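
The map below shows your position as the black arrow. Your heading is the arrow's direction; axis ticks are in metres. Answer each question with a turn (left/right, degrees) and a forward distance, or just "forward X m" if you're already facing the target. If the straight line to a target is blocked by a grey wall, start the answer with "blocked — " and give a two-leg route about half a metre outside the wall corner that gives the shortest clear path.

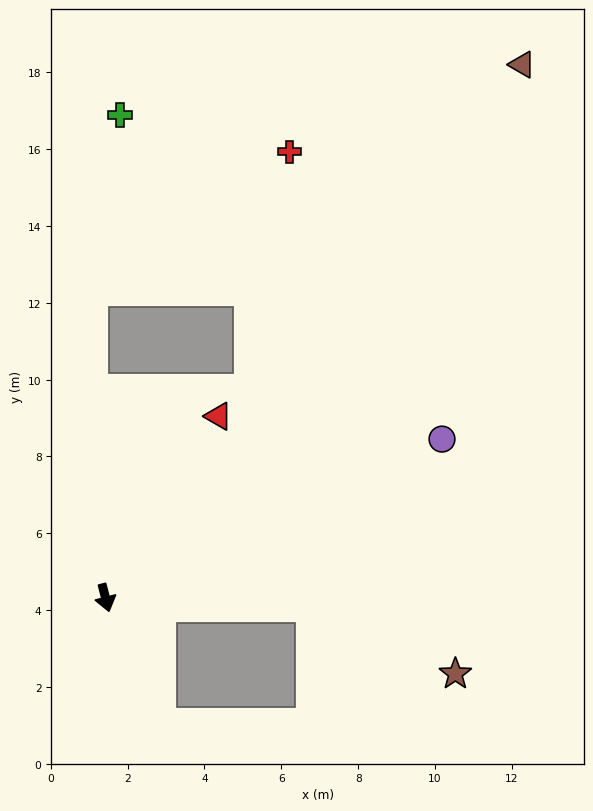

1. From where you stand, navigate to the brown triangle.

turn left 128°, forward 17.6 m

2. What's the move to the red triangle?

turn left 134°, forward 5.6 m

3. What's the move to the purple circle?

turn left 101°, forward 9.7 m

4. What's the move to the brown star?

blocked — turn left 73°, forward 5.4 m, then turn right 23°, forward 4.1 m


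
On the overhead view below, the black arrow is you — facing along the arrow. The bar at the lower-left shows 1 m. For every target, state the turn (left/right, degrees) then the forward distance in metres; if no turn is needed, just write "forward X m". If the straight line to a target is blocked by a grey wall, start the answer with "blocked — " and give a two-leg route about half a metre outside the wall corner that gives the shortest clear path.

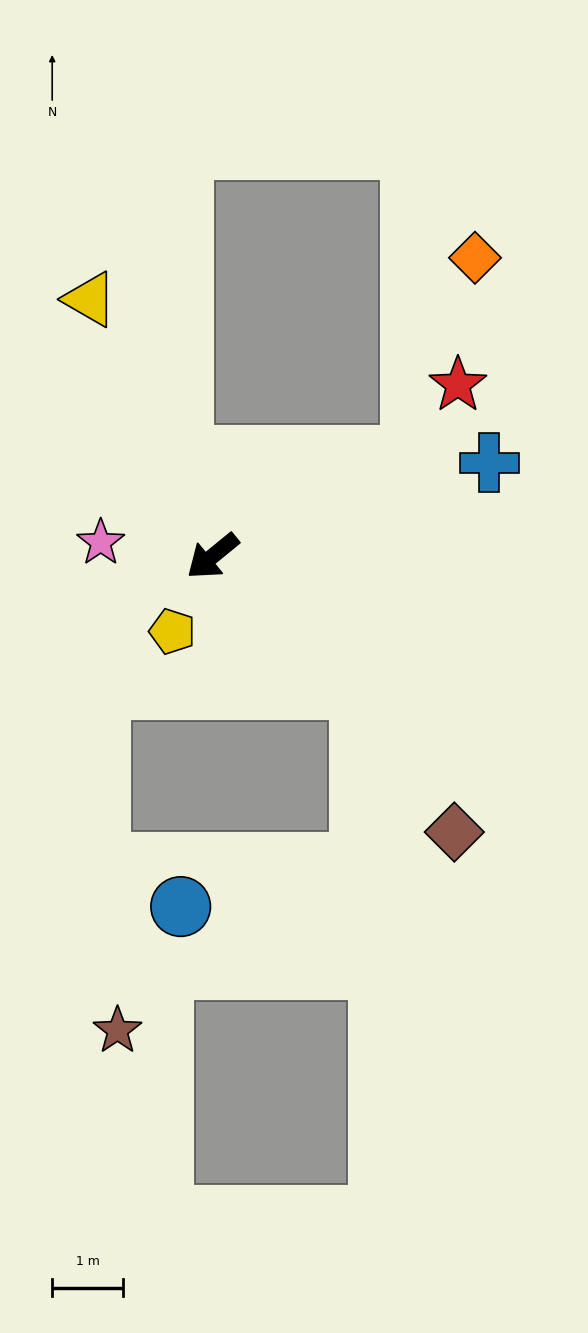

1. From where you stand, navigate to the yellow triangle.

turn right 104°, forward 4.0 m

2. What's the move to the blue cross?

turn left 159°, forward 4.1 m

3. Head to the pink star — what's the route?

turn right 46°, forward 1.6 m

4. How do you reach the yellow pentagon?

turn left 23°, forward 1.2 m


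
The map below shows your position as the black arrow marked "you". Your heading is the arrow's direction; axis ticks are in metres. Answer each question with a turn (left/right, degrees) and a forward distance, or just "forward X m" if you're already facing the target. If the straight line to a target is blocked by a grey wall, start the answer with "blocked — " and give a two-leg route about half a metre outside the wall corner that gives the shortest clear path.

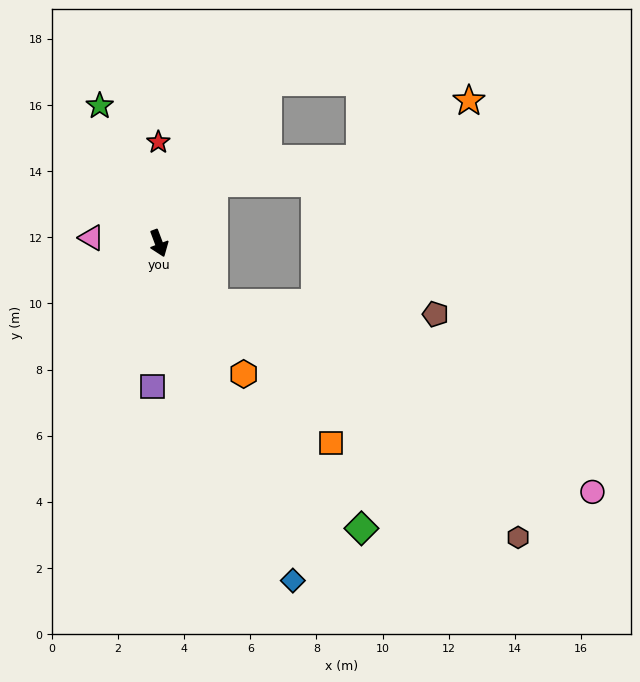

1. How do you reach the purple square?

turn right 23°, forward 4.3 m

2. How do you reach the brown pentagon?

blocked — turn left 22°, forward 2.5 m, then turn left 45°, forward 6.7 m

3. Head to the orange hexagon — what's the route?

turn left 12°, forward 4.7 m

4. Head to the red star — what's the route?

turn left 160°, forward 3.1 m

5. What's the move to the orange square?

turn left 20°, forward 8.0 m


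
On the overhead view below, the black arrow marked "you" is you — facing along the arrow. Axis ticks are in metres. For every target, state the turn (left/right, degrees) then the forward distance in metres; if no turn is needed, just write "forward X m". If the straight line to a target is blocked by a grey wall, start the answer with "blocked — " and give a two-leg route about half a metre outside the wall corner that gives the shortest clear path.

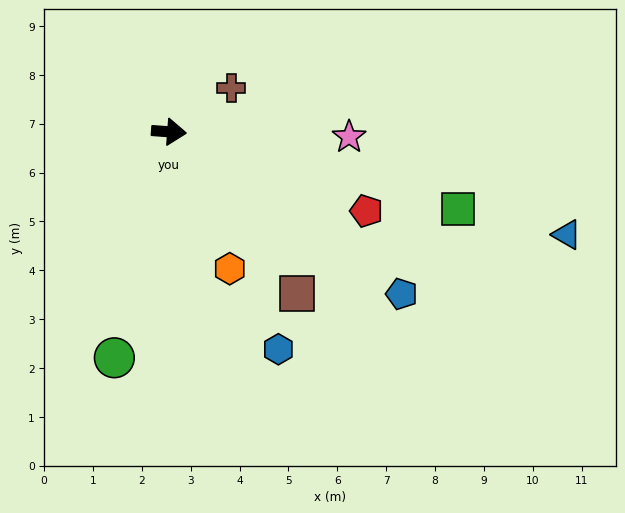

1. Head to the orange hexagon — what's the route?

turn right 62°, forward 3.1 m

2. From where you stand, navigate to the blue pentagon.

turn right 31°, forward 5.8 m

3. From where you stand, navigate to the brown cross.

turn left 39°, forward 1.6 m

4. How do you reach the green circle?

turn right 99°, forward 4.8 m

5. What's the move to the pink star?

turn left 3°, forward 3.7 m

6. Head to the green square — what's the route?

turn right 11°, forward 6.1 m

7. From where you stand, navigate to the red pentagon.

turn right 18°, forward 4.4 m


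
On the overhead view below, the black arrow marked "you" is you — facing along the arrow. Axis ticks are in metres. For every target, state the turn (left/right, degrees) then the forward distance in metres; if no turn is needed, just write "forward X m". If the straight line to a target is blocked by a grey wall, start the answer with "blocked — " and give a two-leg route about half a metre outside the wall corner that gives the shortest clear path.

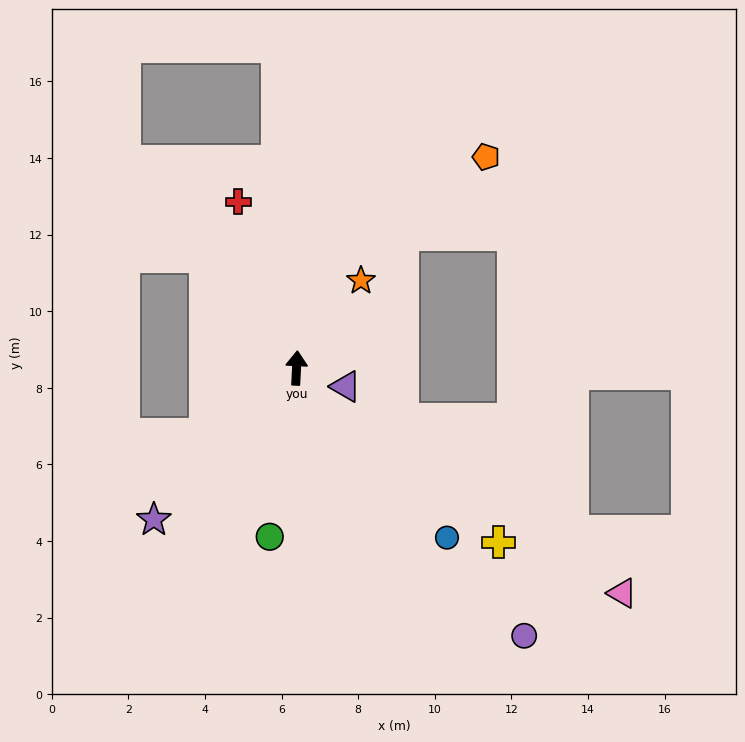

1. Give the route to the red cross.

turn left 22°, forward 4.6 m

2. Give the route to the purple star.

turn left 140°, forward 5.4 m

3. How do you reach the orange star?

turn right 34°, forward 2.8 m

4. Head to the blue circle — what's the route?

turn right 136°, forward 5.9 m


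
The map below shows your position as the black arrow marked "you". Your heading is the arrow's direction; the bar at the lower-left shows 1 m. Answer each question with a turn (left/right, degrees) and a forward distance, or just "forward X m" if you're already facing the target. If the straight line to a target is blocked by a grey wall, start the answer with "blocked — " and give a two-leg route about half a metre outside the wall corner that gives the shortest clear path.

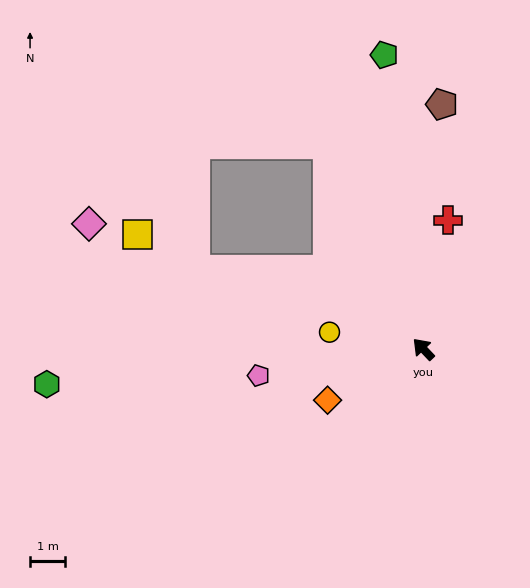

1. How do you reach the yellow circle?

turn left 36°, forward 2.7 m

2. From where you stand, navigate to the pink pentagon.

turn left 56°, forward 4.8 m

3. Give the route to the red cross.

turn right 54°, forward 3.7 m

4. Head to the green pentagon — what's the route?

turn right 36°, forward 8.5 m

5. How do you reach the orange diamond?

turn left 75°, forward 3.1 m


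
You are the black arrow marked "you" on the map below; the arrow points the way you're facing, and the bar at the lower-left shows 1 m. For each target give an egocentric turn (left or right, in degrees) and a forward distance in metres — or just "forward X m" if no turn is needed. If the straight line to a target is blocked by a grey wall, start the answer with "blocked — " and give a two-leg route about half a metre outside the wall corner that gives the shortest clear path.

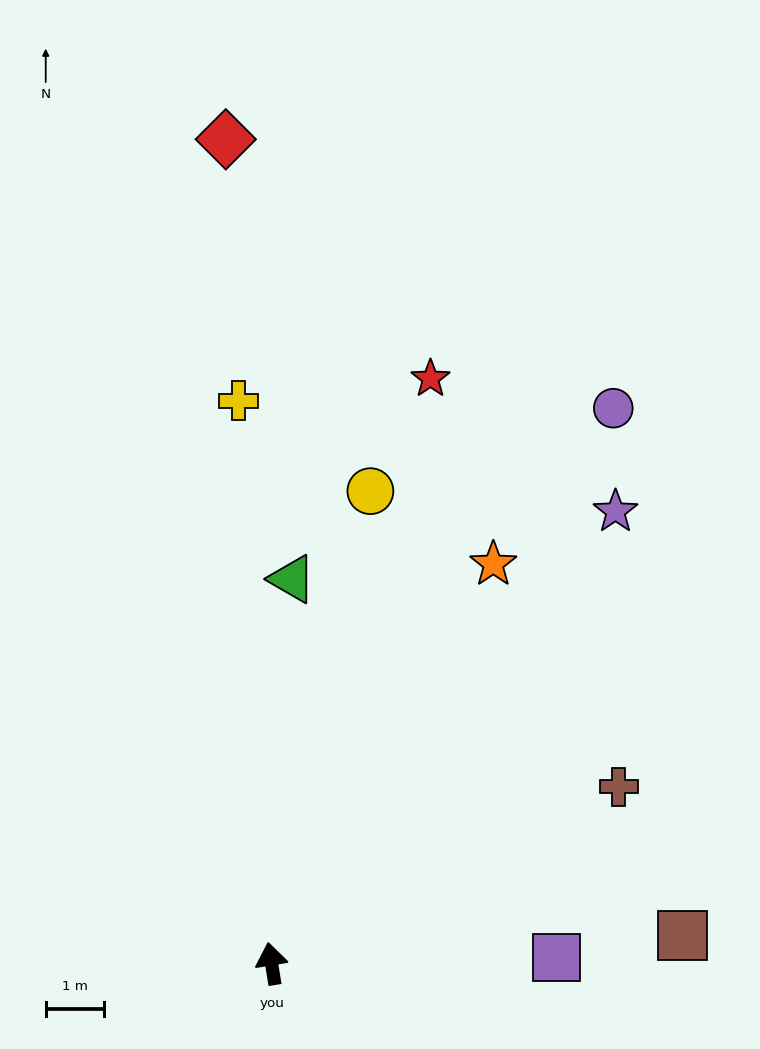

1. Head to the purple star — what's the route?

turn right 46°, forward 9.7 m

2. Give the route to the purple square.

turn right 98°, forward 4.9 m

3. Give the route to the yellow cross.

turn right 6°, forward 9.7 m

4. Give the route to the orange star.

turn right 38°, forward 7.8 m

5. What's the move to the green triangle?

turn right 12°, forward 6.6 m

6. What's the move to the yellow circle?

turn right 21°, forward 8.3 m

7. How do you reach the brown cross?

turn right 72°, forward 6.7 m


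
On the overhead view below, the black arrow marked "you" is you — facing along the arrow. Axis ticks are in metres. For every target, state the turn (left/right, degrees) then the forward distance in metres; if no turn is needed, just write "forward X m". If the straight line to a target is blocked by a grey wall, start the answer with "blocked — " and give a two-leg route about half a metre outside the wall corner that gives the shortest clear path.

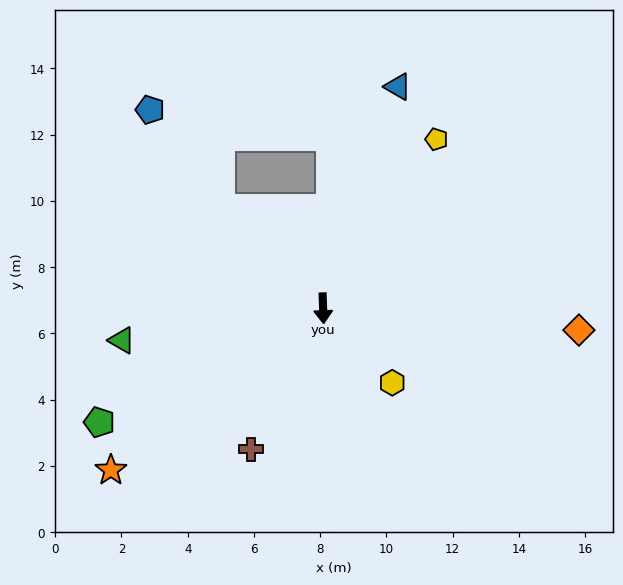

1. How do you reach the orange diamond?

turn left 83°, forward 7.8 m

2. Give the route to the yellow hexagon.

turn left 41°, forward 3.1 m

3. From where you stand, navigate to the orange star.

turn right 55°, forward 8.1 m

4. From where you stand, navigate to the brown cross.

turn right 29°, forward 4.8 m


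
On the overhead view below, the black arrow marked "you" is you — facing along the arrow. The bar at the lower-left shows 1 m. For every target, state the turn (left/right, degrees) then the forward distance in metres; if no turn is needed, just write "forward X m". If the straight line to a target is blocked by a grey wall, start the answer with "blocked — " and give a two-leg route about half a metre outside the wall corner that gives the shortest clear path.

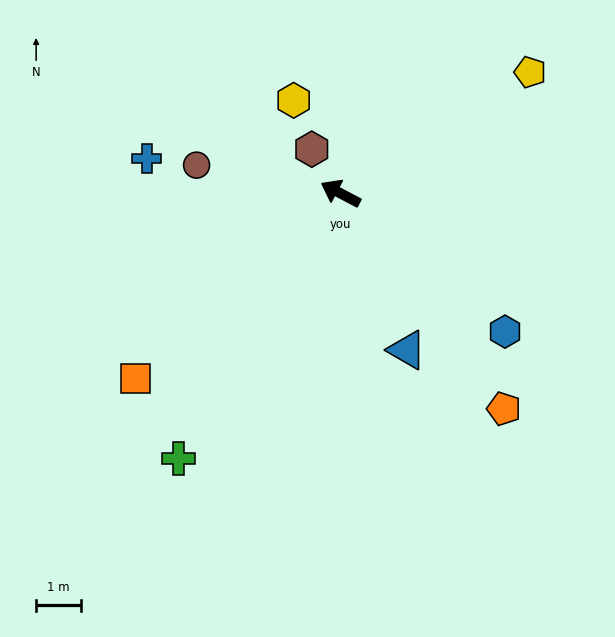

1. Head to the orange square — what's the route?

turn left 70°, forward 6.2 m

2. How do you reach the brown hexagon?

turn right 29°, forward 1.2 m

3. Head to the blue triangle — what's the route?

turn left 141°, forward 3.8 m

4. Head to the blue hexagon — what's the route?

turn left 168°, forward 4.8 m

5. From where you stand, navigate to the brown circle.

turn left 17°, forward 3.3 m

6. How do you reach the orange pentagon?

turn left 155°, forward 6.0 m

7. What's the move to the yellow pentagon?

turn right 120°, forward 5.0 m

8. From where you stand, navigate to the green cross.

turn left 86°, forward 7.0 m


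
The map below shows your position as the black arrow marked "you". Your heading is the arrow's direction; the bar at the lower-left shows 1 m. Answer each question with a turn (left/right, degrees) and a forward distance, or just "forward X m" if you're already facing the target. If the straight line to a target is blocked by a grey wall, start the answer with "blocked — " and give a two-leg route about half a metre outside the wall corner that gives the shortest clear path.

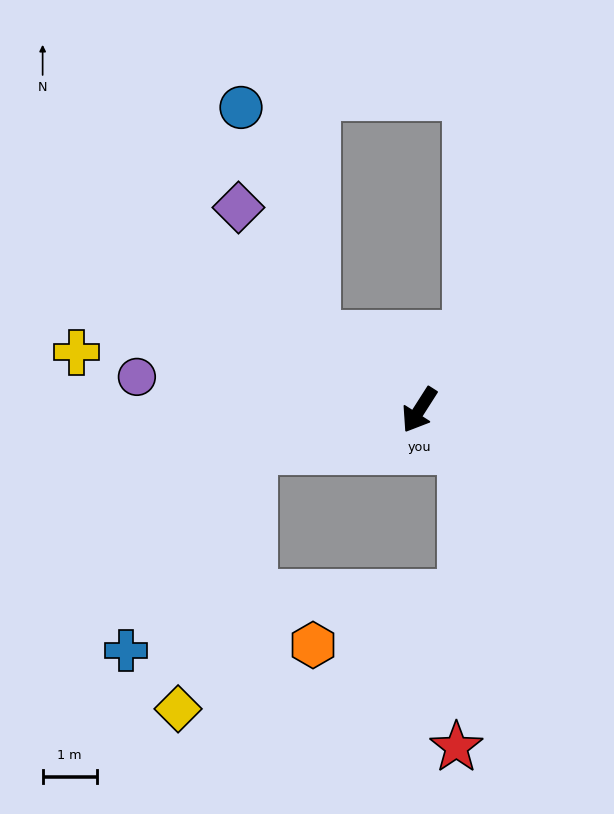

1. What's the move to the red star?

blocked — turn left 77°, forward 1.1 m, then turn right 45°, forward 5.5 m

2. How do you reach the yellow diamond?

blocked — turn right 43°, forward 3.1 m, then turn left 59°, forward 5.0 m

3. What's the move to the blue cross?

blocked — turn right 43°, forward 3.1 m, then turn left 43°, forward 4.4 m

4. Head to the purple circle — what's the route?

turn right 64°, forward 5.3 m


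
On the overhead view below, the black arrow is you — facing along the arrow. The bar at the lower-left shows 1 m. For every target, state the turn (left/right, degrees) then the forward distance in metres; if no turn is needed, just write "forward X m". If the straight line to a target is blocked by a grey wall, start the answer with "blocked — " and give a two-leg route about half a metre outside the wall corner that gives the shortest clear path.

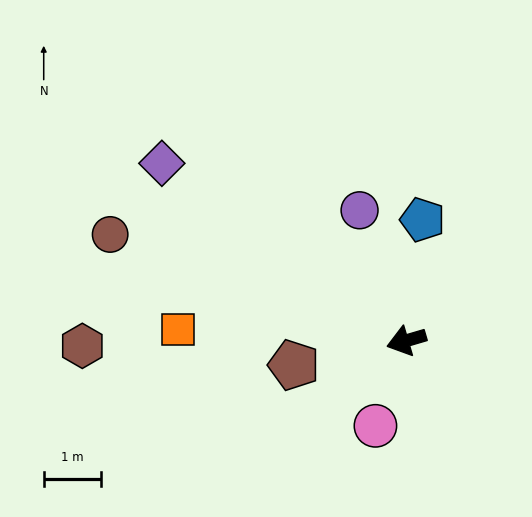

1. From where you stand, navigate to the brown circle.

turn right 36°, forward 5.5 m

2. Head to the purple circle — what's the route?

turn right 87°, forward 2.4 m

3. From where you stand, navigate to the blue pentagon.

turn right 114°, forward 2.1 m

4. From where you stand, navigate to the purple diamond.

turn right 52°, forward 5.3 m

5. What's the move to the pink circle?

turn left 54°, forward 1.6 m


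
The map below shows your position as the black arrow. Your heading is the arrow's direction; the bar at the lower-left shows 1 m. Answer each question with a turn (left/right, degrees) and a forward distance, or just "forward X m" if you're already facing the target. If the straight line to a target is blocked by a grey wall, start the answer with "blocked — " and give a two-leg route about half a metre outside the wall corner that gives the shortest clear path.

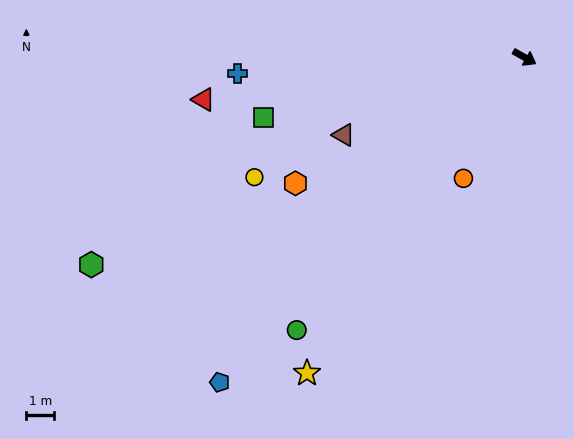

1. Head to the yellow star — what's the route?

turn right 95°, forward 13.7 m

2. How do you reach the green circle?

turn right 100°, forward 12.7 m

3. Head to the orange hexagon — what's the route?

turn right 122°, forward 9.4 m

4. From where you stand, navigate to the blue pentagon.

turn right 104°, forward 16.0 m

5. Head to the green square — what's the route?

turn right 137°, forward 9.6 m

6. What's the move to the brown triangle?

turn right 127°, forward 7.1 m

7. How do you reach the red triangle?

turn right 143°, forward 11.6 m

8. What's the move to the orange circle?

turn right 87°, forward 4.9 m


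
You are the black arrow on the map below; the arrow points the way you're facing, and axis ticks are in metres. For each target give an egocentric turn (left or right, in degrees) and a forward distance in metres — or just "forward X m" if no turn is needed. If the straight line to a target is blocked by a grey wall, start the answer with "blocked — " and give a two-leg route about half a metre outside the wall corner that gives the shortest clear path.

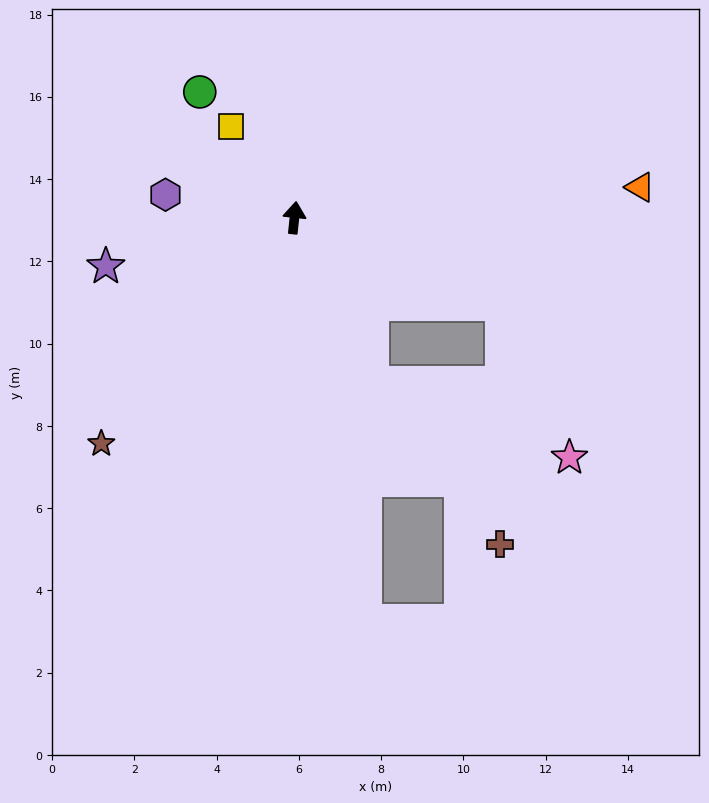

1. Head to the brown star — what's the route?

turn left 145°, forward 7.2 m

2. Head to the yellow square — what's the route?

turn left 41°, forward 2.7 m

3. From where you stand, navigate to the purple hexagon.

turn left 86°, forward 3.2 m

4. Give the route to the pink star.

blocked — turn right 106°, forward 5.5 m, then turn right 45°, forward 4.1 m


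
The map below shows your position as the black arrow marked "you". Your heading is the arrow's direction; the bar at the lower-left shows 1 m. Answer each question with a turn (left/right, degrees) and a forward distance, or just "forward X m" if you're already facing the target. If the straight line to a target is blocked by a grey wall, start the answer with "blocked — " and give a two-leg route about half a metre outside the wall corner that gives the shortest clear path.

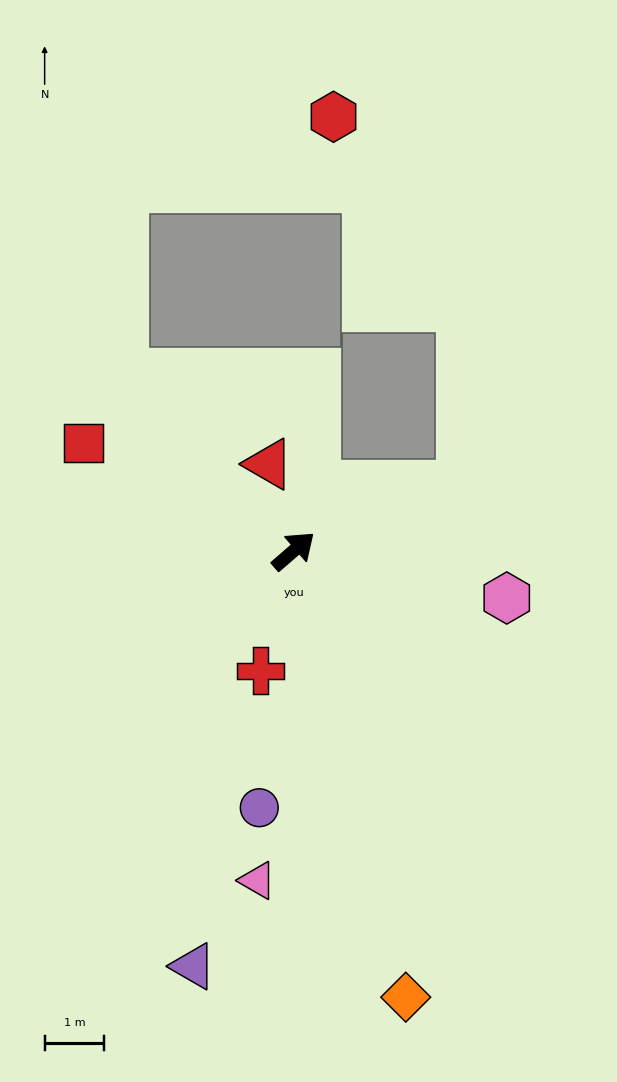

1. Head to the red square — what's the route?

turn left 112°, forward 4.0 m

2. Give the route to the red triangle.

turn left 65°, forward 1.5 m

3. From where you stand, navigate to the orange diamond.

turn right 117°, forward 7.7 m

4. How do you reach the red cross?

turn right 146°, forward 2.1 m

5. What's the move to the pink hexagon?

turn right 53°, forward 3.7 m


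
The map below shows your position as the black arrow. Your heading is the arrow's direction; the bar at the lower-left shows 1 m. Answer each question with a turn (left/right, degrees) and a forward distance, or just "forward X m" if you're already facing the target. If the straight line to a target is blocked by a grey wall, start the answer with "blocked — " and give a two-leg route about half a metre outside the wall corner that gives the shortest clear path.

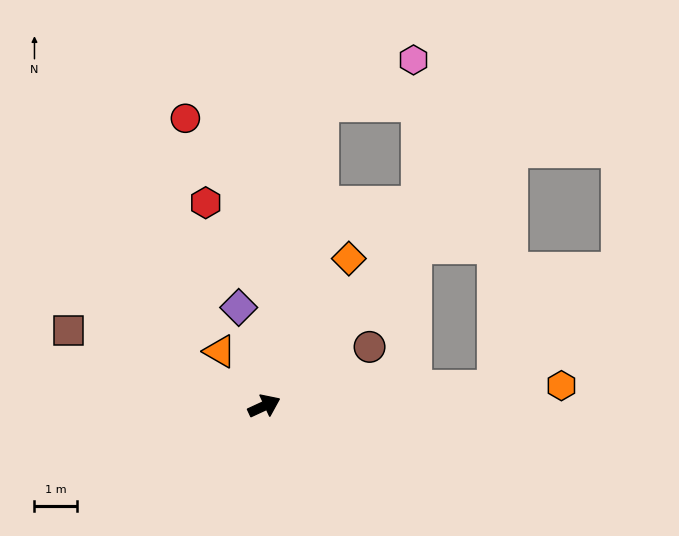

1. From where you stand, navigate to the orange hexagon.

turn right 21°, forward 7.0 m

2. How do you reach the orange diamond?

turn left 35°, forward 4.0 m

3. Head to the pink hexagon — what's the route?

blocked — turn left 55°, forward 7.3 m, then turn right 55°, forward 2.4 m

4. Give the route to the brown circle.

turn left 4°, forward 2.8 m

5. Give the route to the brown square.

turn left 134°, forward 4.9 m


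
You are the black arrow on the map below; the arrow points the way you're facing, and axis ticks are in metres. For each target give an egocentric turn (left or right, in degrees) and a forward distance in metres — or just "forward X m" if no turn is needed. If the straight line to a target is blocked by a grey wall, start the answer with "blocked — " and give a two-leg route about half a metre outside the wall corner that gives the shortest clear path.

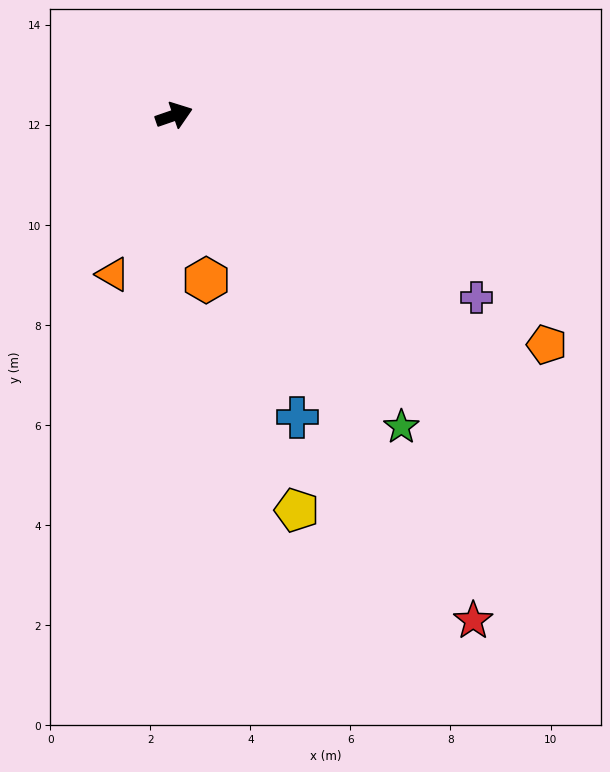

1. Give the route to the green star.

turn right 73°, forward 7.7 m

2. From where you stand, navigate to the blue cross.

turn right 87°, forward 6.5 m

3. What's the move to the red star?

turn right 78°, forward 11.7 m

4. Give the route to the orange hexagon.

turn right 98°, forward 3.4 m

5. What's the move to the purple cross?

turn right 50°, forward 7.1 m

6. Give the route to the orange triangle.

turn right 130°, forward 3.4 m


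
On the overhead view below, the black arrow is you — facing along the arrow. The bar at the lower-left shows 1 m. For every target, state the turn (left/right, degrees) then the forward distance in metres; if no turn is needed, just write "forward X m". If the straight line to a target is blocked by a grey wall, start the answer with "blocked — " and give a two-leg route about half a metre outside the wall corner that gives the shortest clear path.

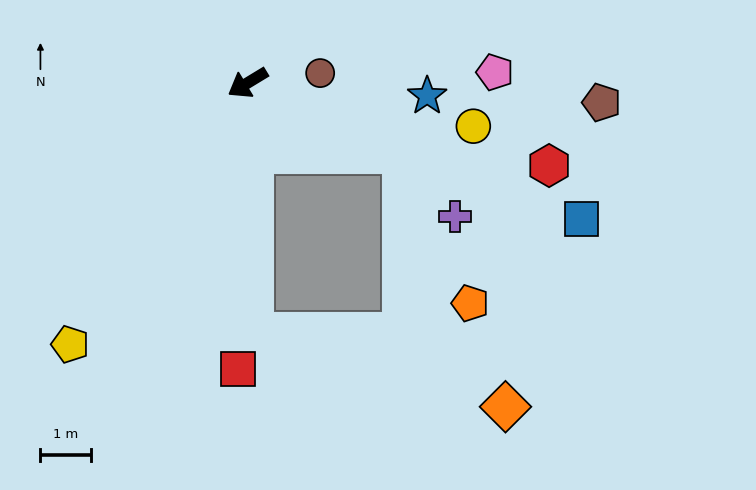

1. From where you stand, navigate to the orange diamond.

blocked — turn left 60°, forward 5.0 m, then turn left 73°, forward 5.3 m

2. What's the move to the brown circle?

turn left 156°, forward 1.5 m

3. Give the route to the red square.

turn left 57°, forward 5.7 m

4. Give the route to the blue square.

turn left 127°, forward 7.2 m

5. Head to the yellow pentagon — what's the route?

turn left 25°, forward 6.3 m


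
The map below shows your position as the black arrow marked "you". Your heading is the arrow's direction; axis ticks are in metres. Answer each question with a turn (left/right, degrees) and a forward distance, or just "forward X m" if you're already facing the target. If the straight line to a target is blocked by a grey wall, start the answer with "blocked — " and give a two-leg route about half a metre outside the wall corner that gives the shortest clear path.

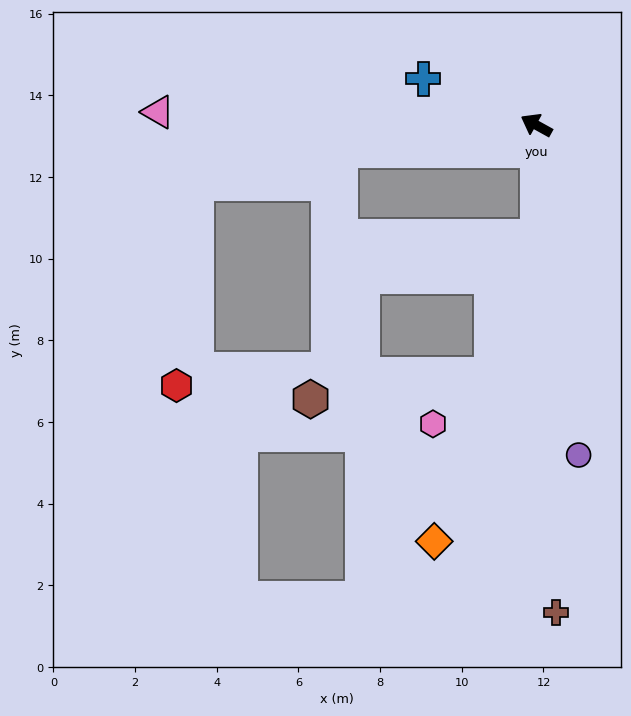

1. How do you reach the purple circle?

turn left 126°, forward 8.1 m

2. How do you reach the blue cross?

turn left 7°, forward 3.0 m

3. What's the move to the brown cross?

turn left 121°, forward 11.9 m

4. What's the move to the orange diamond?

blocked — turn left 119°, forward 2.7 m, then turn right 19°, forward 7.9 m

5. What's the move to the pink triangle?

turn left 27°, forward 9.3 m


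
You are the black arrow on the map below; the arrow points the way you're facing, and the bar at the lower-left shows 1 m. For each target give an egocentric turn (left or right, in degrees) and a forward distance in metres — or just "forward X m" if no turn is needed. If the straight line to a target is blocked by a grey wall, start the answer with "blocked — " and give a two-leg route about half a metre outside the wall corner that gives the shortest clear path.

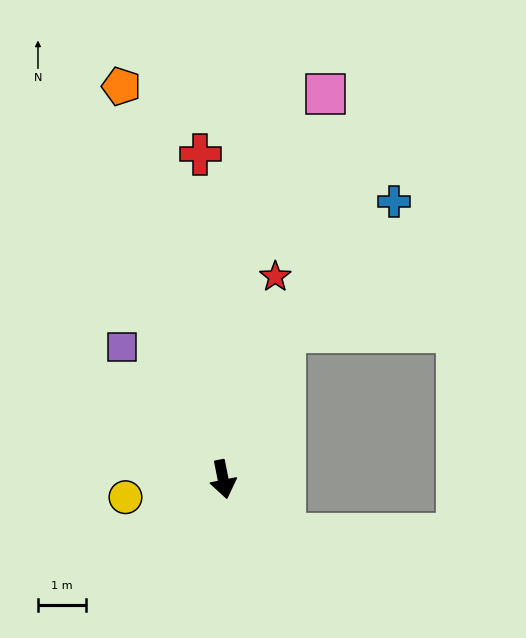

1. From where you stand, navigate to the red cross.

turn left 173°, forward 6.7 m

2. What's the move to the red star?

turn left 154°, forward 4.3 m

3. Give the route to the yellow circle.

turn right 91°, forward 2.1 m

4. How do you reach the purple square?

turn right 154°, forward 3.4 m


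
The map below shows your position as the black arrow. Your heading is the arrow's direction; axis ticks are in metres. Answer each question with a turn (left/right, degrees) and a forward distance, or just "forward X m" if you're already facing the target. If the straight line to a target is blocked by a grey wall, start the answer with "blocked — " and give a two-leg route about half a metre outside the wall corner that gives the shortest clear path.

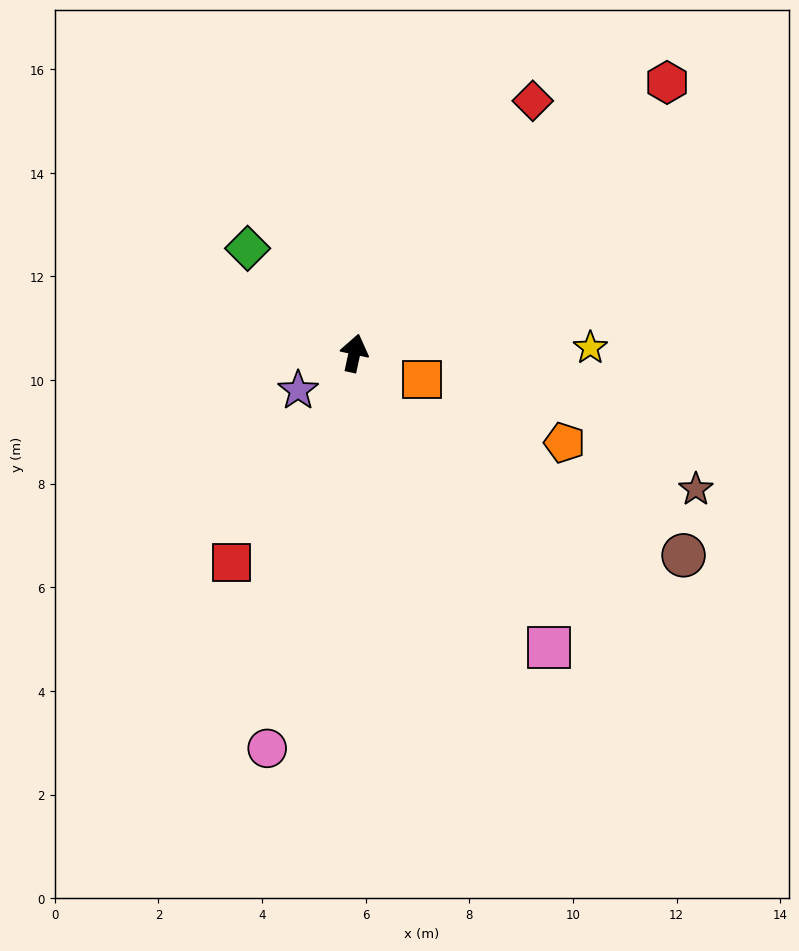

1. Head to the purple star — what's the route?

turn left 136°, forward 1.3 m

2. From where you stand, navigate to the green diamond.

turn left 58°, forward 2.9 m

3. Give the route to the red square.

turn left 162°, forward 4.7 m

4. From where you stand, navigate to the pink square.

turn right 134°, forward 6.8 m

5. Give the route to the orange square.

turn right 99°, forward 1.4 m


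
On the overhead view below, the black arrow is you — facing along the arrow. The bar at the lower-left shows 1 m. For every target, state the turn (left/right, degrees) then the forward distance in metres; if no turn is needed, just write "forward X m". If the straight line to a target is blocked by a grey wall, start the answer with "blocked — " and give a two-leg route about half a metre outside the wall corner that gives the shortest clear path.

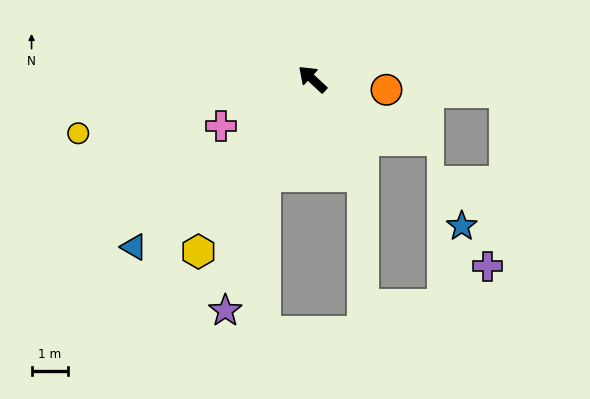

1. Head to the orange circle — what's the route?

turn right 145°, forward 2.0 m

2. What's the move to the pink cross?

turn left 70°, forward 2.8 m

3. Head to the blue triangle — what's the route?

turn left 86°, forward 6.7 m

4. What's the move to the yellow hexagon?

turn left 99°, forward 5.6 m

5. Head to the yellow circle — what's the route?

turn left 56°, forward 6.6 m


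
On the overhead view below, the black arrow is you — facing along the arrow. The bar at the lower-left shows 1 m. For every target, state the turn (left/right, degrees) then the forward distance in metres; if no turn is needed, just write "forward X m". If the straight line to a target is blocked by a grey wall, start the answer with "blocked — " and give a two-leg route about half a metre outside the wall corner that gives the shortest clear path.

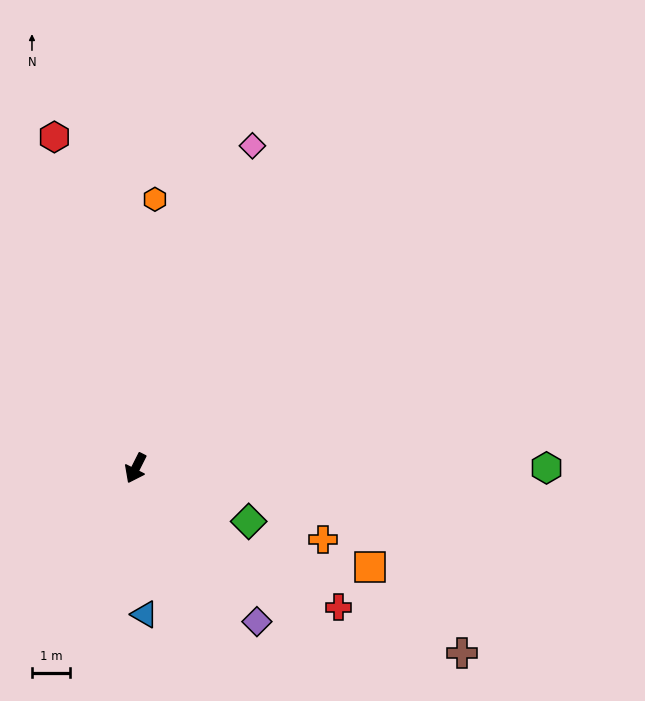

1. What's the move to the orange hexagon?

turn right 157°, forward 7.1 m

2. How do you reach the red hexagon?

turn right 140°, forward 9.0 m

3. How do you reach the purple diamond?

turn left 65°, forward 5.2 m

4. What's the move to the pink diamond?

turn right 173°, forward 9.1 m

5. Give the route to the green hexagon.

turn left 117°, forward 10.9 m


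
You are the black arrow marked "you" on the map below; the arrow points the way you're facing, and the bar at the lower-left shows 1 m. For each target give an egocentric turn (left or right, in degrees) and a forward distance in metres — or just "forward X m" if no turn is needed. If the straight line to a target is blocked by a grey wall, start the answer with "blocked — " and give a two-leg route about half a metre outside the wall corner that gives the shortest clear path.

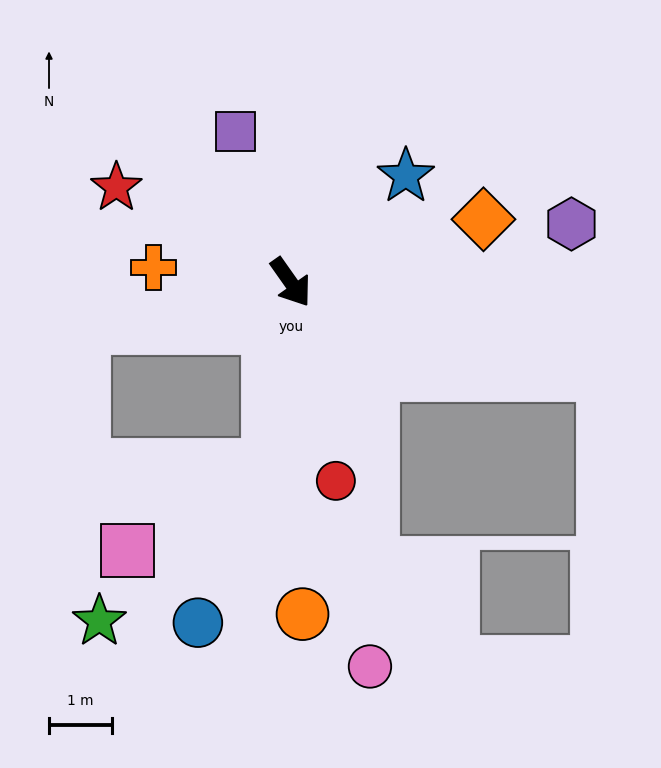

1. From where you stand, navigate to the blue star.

turn left 98°, forward 2.5 m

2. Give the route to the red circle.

turn right 22°, forward 3.2 m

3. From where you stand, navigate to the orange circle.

turn right 33°, forward 5.2 m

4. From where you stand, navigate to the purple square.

turn left 165°, forward 2.5 m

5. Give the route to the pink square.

blocked — turn right 42°, forward 2.9 m, then turn right 52°, forward 2.6 m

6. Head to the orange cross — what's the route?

turn right 131°, forward 2.2 m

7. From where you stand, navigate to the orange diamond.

turn left 73°, forward 3.2 m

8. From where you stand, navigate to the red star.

turn right 154°, forward 3.1 m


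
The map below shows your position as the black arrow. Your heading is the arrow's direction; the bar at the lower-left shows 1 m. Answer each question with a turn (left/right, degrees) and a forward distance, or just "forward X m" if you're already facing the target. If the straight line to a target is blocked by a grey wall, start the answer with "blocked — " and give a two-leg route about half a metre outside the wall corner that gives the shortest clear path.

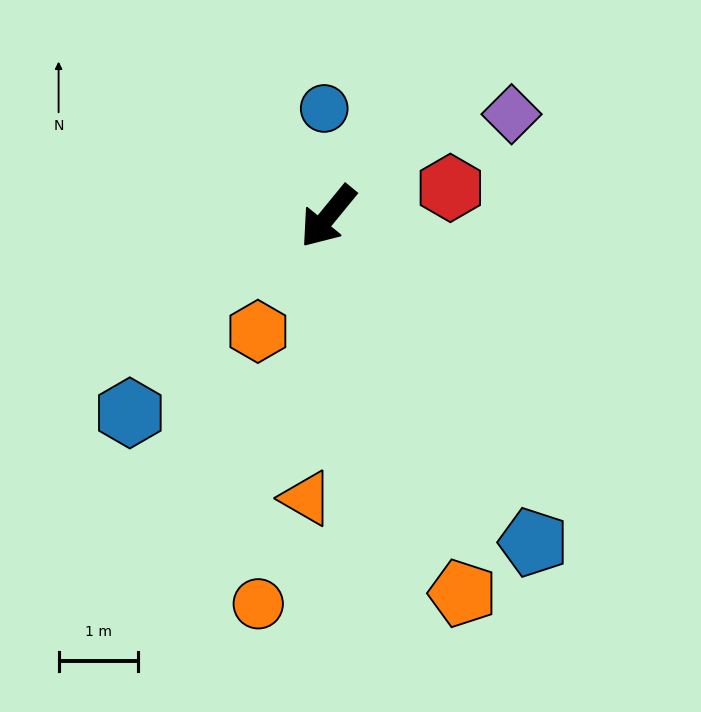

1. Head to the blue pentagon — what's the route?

turn left 72°, forward 4.9 m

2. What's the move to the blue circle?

turn right 139°, forward 1.4 m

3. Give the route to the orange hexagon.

turn left 8°, forward 1.7 m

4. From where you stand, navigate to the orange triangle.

turn left 35°, forward 3.6 m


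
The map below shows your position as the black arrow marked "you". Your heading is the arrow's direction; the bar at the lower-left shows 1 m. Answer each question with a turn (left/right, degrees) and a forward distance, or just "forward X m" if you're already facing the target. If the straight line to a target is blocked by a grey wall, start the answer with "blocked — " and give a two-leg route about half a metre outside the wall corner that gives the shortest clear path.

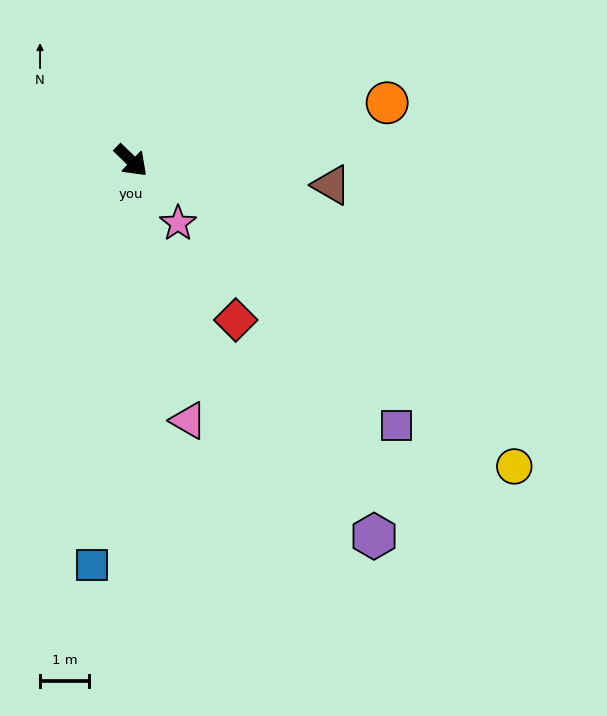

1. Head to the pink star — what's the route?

turn right 9°, forward 1.6 m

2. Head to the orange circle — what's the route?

turn left 57°, forward 5.3 m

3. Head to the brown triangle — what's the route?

turn left 37°, forward 4.1 m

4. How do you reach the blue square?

turn right 51°, forward 8.3 m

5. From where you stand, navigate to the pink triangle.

turn right 33°, forward 5.4 m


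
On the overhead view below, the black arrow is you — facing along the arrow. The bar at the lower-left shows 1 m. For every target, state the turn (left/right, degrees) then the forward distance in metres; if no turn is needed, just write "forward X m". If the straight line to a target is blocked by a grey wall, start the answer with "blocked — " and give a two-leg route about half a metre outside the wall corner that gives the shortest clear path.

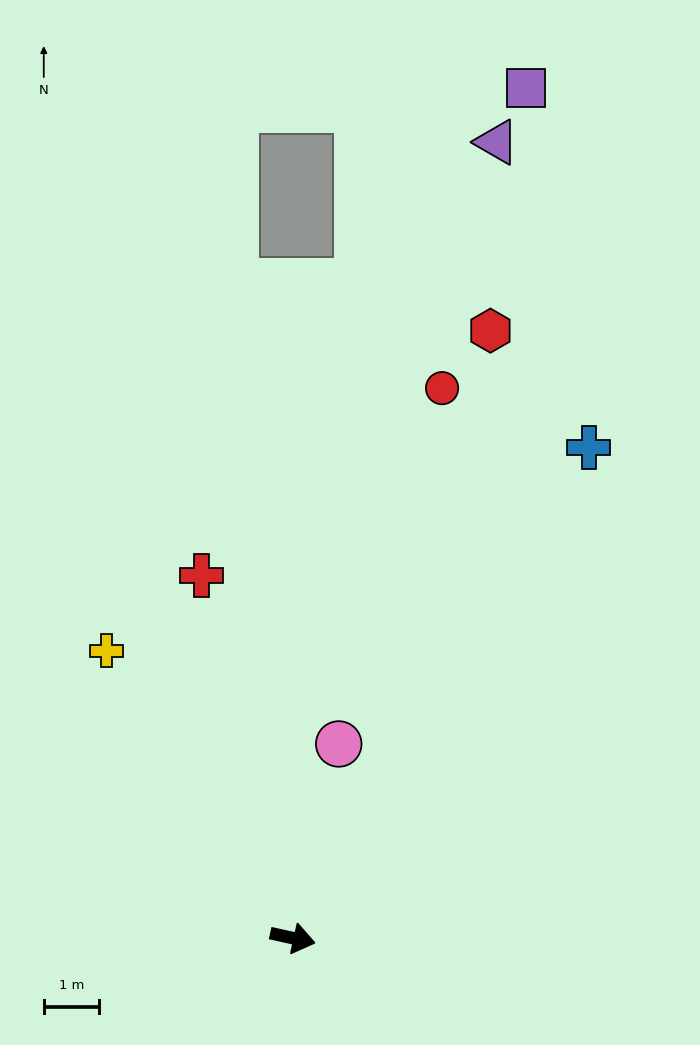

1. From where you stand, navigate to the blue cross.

turn left 71°, forward 10.3 m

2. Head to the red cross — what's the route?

turn left 117°, forward 6.8 m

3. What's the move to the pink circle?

turn left 89°, forward 3.6 m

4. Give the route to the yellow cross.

turn left 135°, forward 6.2 m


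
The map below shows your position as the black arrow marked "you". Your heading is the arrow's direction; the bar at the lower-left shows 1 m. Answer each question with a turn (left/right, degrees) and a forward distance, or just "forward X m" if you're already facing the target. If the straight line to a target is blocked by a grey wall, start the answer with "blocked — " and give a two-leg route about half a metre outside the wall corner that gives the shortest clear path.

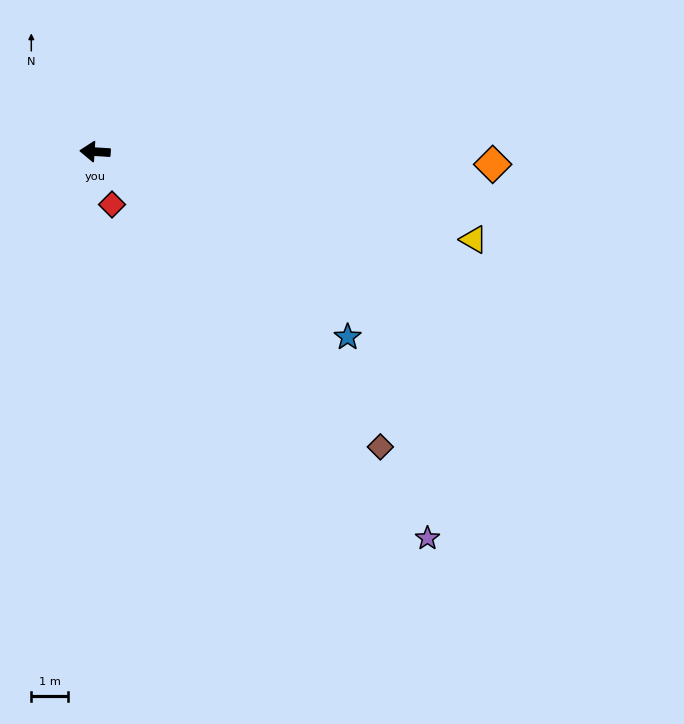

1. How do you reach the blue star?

turn left 147°, forward 8.5 m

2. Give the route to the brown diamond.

turn left 138°, forward 11.1 m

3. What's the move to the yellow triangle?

turn left 170°, forward 10.5 m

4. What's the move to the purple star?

turn left 134°, forward 13.8 m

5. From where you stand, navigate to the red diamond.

turn left 111°, forward 1.5 m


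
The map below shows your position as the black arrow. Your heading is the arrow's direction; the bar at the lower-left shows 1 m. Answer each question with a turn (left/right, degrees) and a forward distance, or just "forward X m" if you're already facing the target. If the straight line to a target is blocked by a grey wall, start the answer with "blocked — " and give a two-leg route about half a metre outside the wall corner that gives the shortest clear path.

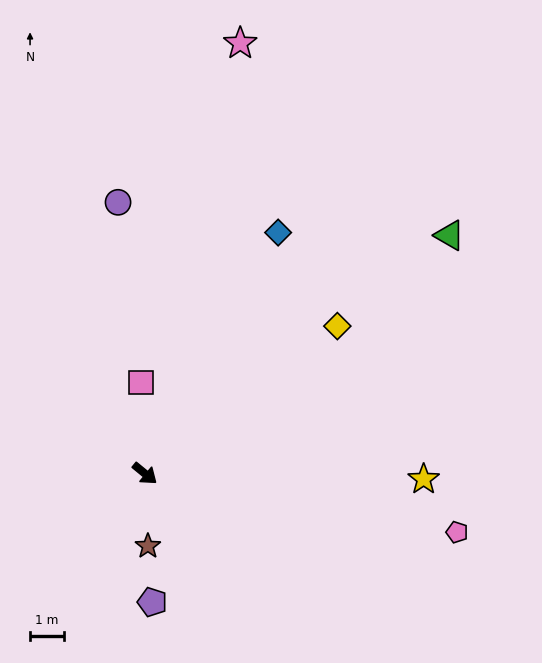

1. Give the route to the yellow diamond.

turn left 77°, forward 7.1 m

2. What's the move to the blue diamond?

turn left 100°, forward 8.1 m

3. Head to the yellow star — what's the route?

turn left 38°, forward 8.2 m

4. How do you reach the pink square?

turn left 132°, forward 2.7 m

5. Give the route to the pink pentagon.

turn left 29°, forward 9.4 m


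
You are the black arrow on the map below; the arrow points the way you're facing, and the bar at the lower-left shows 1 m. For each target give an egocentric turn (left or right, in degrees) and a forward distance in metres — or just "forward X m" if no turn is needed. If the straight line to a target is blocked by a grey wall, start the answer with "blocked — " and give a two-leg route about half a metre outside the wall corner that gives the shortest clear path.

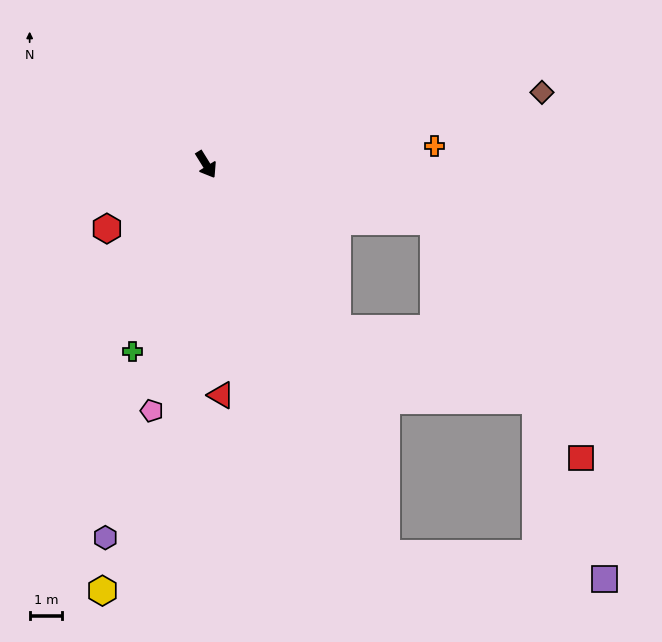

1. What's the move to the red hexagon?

turn right 89°, forward 3.6 m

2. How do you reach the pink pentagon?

turn right 44°, forward 7.8 m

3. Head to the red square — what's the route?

blocked — turn left 44°, forward 7.2 m, then turn right 44°, forward 8.6 m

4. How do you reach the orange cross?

turn left 63°, forward 7.1 m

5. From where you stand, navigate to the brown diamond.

turn left 70°, forward 10.6 m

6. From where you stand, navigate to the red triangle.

turn right 28°, forward 7.1 m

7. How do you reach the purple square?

blocked — turn right 7°, forward 13.2 m, then turn left 59°, forward 6.8 m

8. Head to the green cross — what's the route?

turn right 53°, forward 6.2 m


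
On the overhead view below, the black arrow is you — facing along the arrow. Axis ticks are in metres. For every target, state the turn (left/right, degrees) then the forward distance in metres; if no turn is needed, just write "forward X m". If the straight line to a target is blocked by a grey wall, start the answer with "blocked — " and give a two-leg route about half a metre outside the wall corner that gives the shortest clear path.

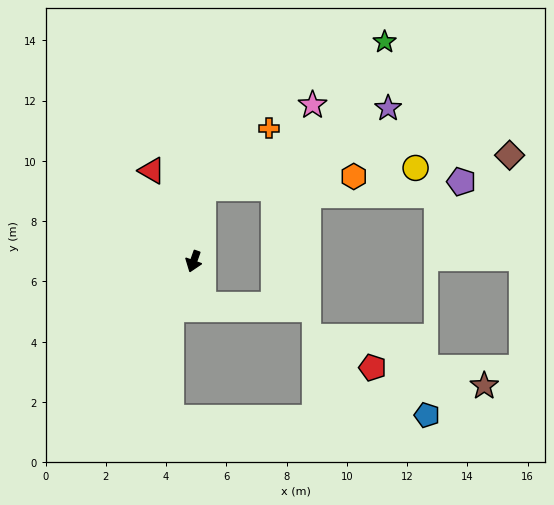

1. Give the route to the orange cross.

blocked — turn right 168°, forward 2.5 m, then turn right 40°, forward 3.0 m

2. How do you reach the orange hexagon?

blocked — turn right 168°, forward 2.5 m, then turn right 78°, forward 5.0 m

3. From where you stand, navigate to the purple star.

blocked — turn right 168°, forward 2.5 m, then turn right 59°, forward 6.7 m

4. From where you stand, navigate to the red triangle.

turn right 136°, forward 3.3 m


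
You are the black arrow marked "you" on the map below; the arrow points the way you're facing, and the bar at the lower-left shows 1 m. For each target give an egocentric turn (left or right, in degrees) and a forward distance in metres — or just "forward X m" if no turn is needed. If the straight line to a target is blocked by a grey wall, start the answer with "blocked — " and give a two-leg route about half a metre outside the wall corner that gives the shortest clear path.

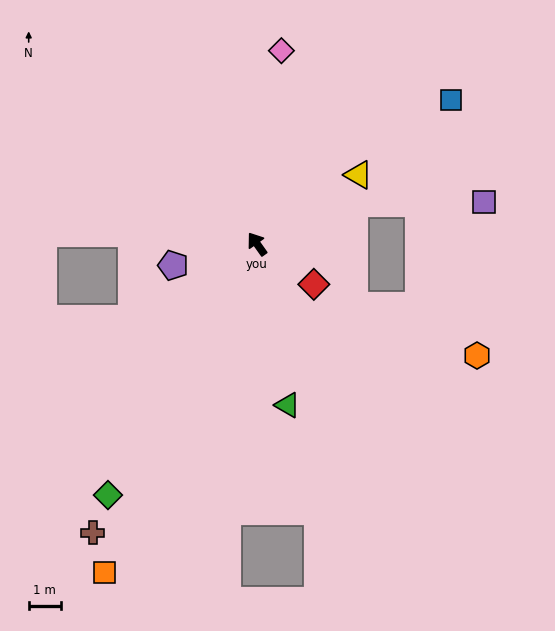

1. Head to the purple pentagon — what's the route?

turn left 69°, forward 2.7 m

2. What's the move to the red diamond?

turn right 161°, forward 2.2 m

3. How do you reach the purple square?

blocked — turn right 103°, forward 3.3 m, then turn right 22°, forward 4.1 m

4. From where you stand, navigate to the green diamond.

turn left 114°, forward 9.1 m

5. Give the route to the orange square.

turn left 120°, forward 11.3 m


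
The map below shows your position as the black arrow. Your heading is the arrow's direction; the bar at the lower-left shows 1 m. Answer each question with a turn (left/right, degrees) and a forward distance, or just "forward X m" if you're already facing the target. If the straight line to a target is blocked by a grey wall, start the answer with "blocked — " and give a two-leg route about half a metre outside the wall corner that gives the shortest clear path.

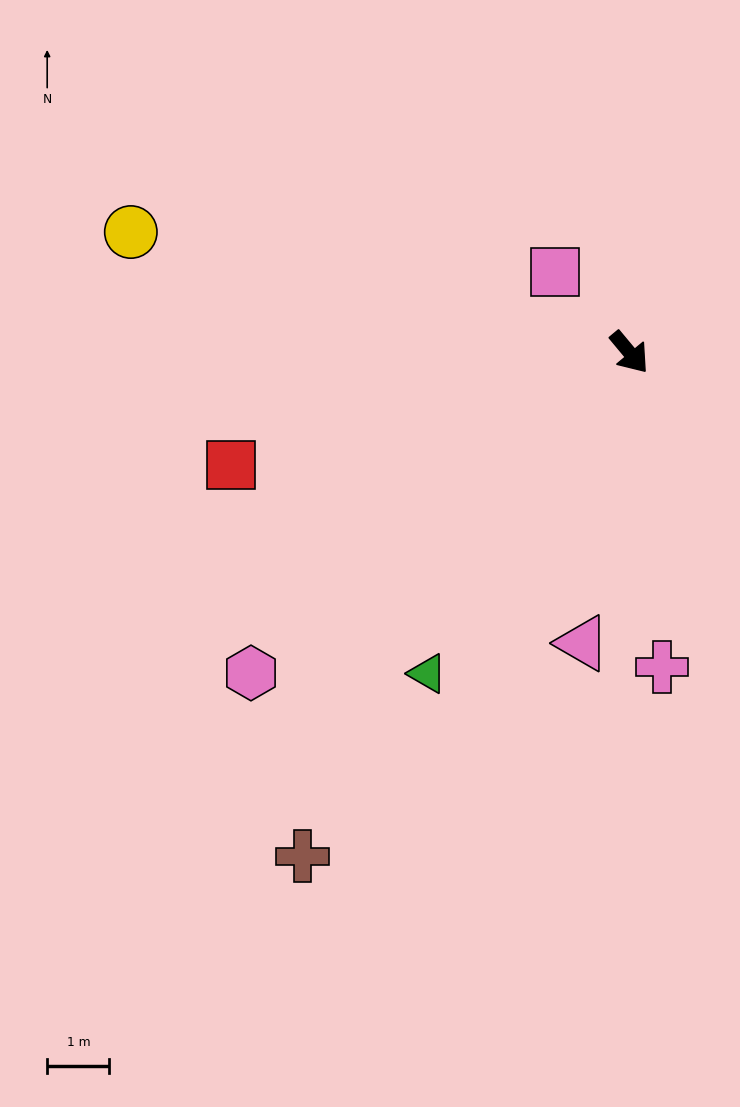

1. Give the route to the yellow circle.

turn right 143°, forward 8.2 m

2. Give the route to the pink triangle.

turn right 49°, forward 4.7 m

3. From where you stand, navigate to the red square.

turn right 114°, forward 6.7 m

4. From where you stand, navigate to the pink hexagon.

turn right 90°, forward 8.0 m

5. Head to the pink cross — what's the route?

turn right 34°, forward 5.1 m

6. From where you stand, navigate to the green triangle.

turn right 72°, forward 6.1 m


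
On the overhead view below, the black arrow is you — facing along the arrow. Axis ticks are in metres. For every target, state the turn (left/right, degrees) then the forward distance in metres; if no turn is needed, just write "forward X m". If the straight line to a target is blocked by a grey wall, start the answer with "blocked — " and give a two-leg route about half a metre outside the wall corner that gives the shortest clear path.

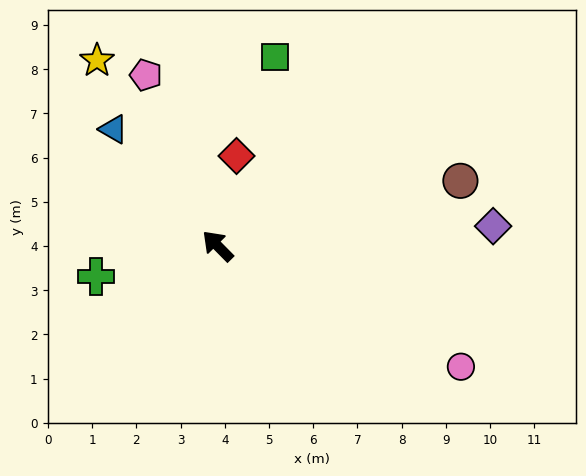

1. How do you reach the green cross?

turn left 59°, forward 2.8 m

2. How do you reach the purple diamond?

turn right 131°, forward 6.2 m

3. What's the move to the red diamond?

turn right 56°, forward 2.1 m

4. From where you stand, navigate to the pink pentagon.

turn right 22°, forward 4.2 m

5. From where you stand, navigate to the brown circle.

turn right 120°, forward 5.7 m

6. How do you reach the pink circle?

turn right 161°, forward 6.1 m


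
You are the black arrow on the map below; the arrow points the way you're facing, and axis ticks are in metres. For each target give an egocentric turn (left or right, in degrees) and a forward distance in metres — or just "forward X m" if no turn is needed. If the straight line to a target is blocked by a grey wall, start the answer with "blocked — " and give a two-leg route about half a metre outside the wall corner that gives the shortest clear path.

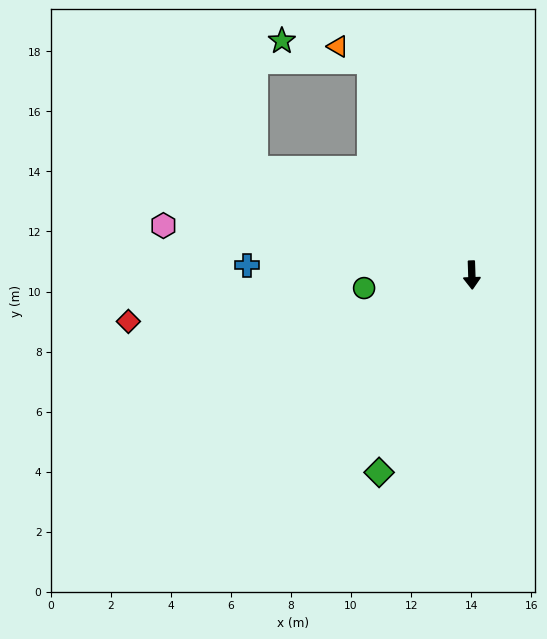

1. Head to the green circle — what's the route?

turn right 85°, forward 3.6 m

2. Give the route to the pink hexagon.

turn right 101°, forward 10.4 m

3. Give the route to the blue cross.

turn right 94°, forward 7.5 m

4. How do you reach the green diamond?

turn right 27°, forward 7.3 m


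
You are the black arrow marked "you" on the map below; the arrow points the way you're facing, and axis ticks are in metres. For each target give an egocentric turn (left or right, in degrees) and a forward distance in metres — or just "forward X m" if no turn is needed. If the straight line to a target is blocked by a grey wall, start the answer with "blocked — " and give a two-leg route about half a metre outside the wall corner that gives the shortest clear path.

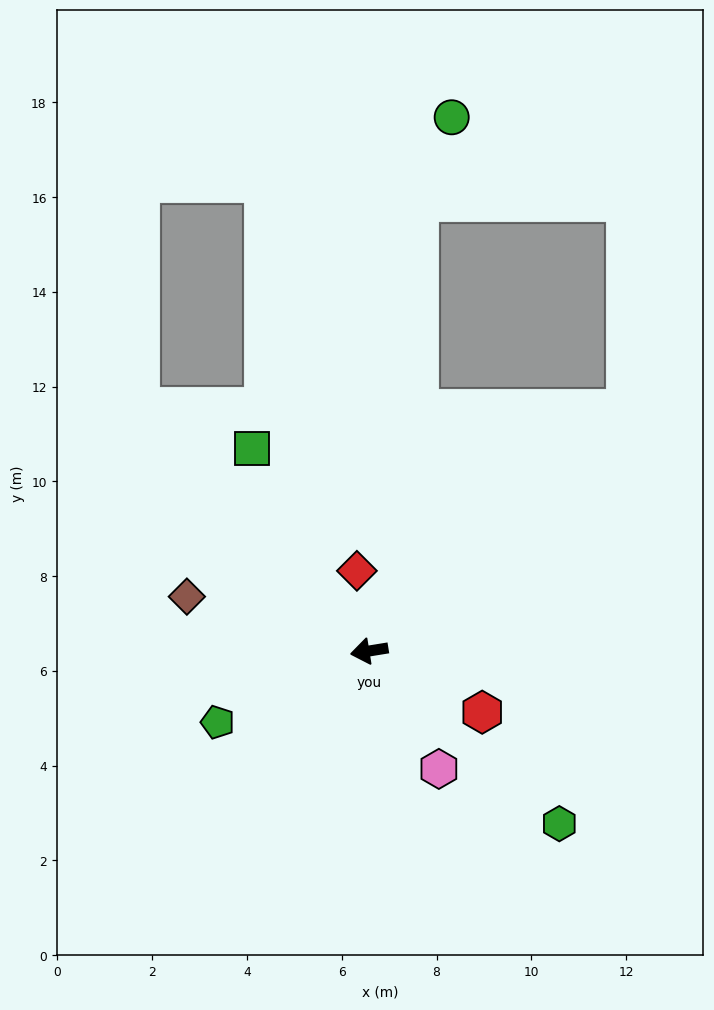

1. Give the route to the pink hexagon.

turn left 111°, forward 2.9 m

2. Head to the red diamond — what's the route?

turn right 90°, forward 1.7 m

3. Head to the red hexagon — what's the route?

turn left 142°, forward 2.7 m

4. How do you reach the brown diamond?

turn right 26°, forward 4.0 m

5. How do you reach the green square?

turn right 69°, forward 4.9 m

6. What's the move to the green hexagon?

turn left 129°, forward 5.4 m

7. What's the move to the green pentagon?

turn left 16°, forward 3.5 m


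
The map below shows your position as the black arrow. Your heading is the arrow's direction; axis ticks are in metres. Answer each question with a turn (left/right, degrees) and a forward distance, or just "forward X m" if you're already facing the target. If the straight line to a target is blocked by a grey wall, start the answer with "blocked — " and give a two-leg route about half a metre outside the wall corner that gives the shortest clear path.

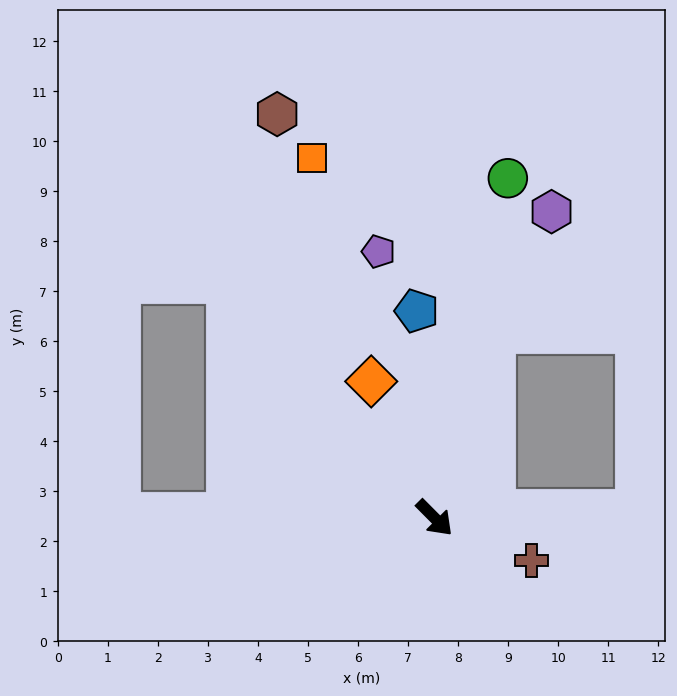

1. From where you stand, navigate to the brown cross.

turn left 21°, forward 2.1 m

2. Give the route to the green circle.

turn left 123°, forward 6.9 m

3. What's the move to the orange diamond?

turn left 160°, forward 3.0 m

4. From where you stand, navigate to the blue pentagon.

turn left 140°, forward 4.2 m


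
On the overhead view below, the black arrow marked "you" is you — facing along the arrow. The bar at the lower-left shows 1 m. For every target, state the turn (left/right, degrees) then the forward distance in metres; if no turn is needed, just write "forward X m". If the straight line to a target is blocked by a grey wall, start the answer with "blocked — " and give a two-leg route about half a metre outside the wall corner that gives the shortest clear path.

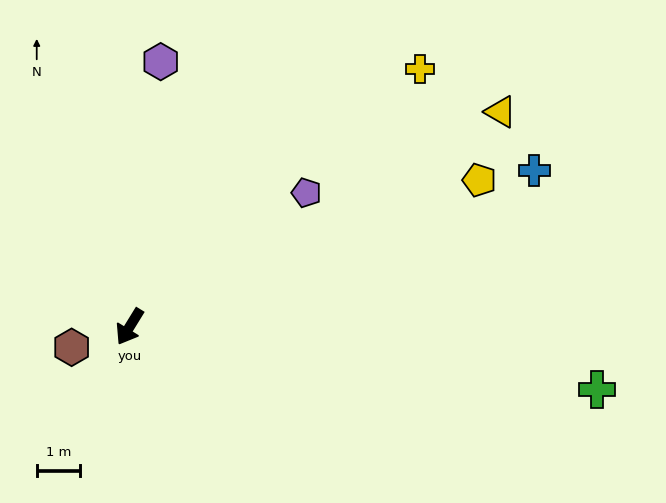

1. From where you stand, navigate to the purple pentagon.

turn left 159°, forward 5.1 m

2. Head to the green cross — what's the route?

turn left 114°, forward 10.8 m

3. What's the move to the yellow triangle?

turn left 152°, forward 9.8 m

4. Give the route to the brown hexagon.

turn right 39°, forward 1.4 m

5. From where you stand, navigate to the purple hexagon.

turn right 155°, forward 6.1 m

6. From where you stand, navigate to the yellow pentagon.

turn left 144°, forward 8.7 m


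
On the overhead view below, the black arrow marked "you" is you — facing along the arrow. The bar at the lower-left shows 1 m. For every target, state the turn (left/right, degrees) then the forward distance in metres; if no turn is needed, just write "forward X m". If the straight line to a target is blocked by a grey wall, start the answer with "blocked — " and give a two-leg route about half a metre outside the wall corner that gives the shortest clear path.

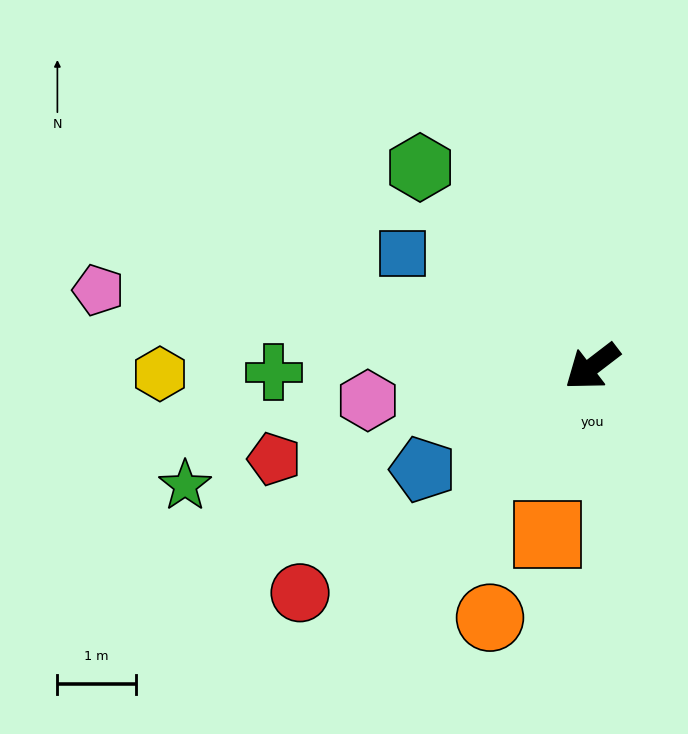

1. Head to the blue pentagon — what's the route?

turn right 6°, forward 2.5 m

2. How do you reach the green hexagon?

turn right 87°, forward 3.3 m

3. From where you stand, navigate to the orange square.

turn left 38°, forward 2.2 m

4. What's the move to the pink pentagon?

turn right 46°, forward 6.4 m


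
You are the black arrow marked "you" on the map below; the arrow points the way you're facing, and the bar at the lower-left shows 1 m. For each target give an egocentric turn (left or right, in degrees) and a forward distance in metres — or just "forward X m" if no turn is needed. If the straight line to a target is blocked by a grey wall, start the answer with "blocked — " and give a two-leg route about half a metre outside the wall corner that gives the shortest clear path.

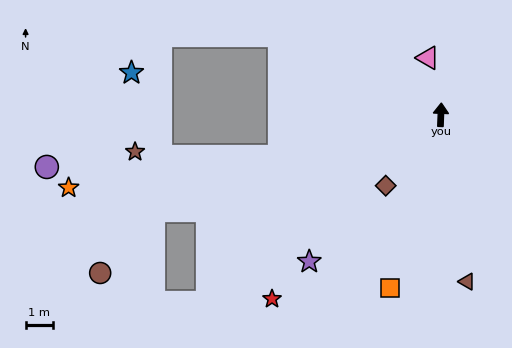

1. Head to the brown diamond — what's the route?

turn left 144°, forward 3.3 m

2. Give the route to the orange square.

turn left 166°, forward 6.6 m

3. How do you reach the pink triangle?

turn left 15°, forward 2.1 m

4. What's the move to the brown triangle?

turn right 169°, forward 6.2 m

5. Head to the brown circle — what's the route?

blocked — turn left 111°, forward 11.1 m, then turn left 31°, forward 3.0 m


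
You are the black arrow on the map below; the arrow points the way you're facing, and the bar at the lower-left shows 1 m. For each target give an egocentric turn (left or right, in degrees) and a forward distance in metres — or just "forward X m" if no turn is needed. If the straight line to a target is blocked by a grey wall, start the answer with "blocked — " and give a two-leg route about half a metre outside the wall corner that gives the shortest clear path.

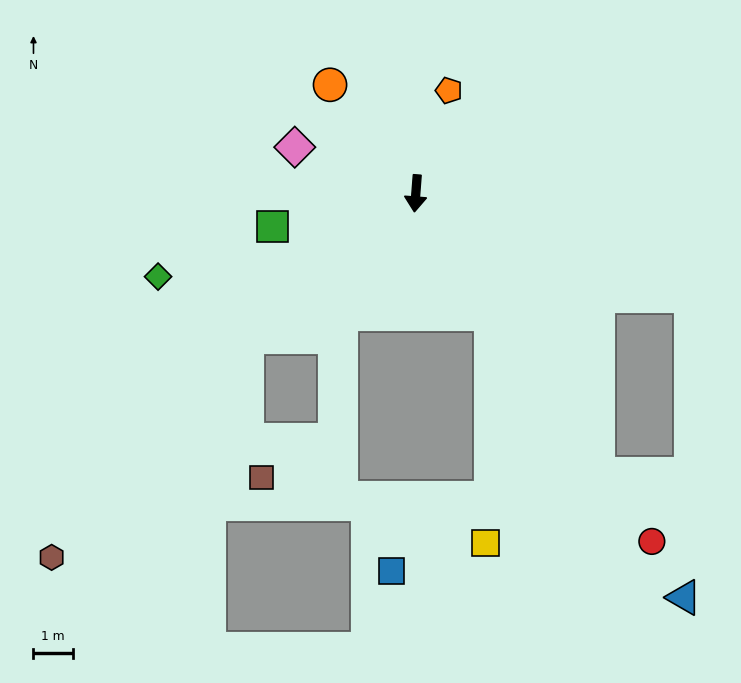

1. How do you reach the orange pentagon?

turn left 167°, forward 2.7 m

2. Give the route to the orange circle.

turn right 137°, forward 3.5 m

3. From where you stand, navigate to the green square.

turn right 73°, forward 3.7 m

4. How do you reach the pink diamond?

turn right 107°, forward 3.3 m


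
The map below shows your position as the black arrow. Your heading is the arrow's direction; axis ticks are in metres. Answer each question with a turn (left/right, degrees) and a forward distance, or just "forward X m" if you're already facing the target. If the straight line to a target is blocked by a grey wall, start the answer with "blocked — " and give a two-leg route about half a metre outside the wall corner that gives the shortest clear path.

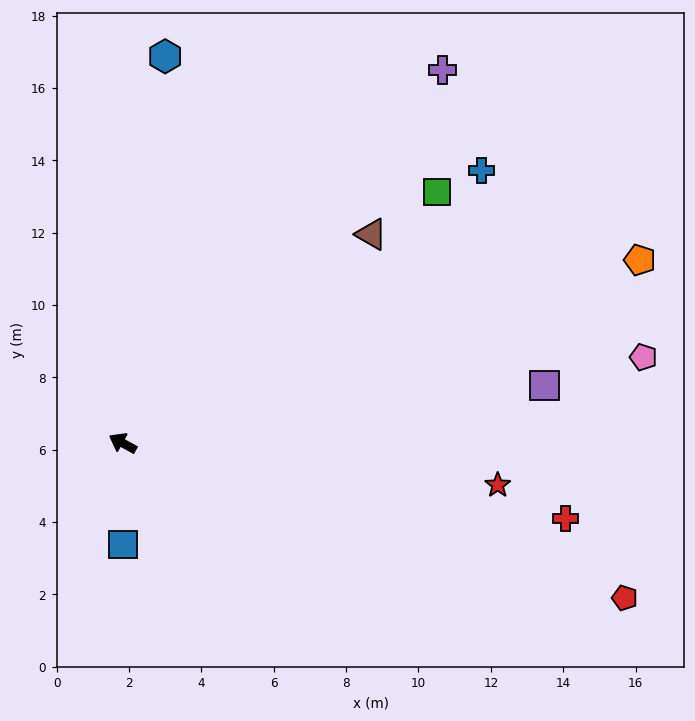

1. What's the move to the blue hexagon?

turn right 67°, forward 10.8 m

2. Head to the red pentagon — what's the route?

turn right 168°, forward 14.5 m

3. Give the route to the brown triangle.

turn right 111°, forward 9.0 m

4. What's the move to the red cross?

turn right 161°, forward 12.4 m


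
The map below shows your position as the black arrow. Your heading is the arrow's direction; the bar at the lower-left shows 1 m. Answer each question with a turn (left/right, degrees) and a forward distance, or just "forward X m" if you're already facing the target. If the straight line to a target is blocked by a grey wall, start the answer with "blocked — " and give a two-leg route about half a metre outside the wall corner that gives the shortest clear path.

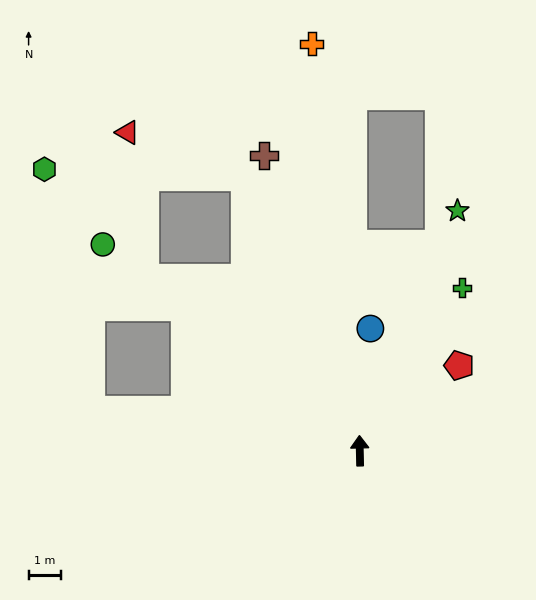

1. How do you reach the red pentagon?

turn right 51°, forward 4.0 m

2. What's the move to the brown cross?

turn left 17°, forward 9.5 m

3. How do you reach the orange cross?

turn left 5°, forward 12.5 m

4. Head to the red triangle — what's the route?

blocked — turn left 50°, forward 8.4 m, then turn right 44°, forward 4.5 m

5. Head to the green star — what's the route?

turn right 24°, forward 7.9 m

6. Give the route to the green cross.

turn right 33°, forward 5.9 m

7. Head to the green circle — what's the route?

turn left 50°, forward 10.1 m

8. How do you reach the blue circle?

turn right 6°, forward 3.7 m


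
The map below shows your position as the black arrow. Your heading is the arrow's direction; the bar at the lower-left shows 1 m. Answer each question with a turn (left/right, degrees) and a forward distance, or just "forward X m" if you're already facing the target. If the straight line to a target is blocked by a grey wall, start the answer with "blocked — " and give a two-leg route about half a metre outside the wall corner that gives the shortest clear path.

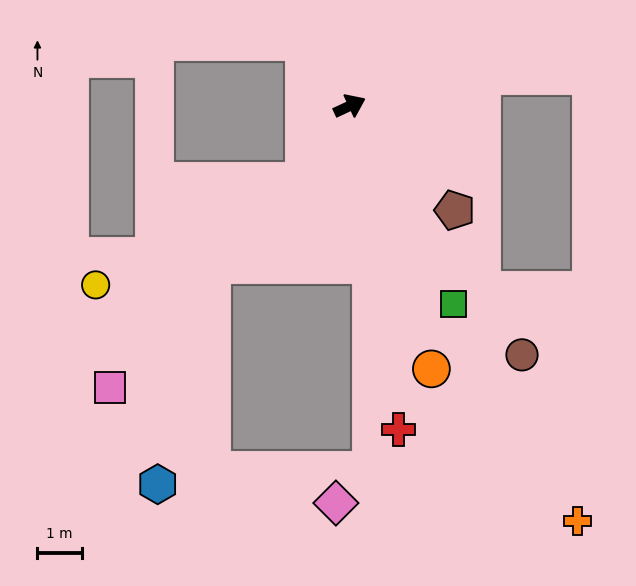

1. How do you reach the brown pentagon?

turn right 70°, forward 3.4 m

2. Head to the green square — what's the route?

turn right 87°, forward 5.1 m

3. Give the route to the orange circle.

turn right 98°, forward 6.2 m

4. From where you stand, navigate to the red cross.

turn right 106°, forward 7.4 m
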